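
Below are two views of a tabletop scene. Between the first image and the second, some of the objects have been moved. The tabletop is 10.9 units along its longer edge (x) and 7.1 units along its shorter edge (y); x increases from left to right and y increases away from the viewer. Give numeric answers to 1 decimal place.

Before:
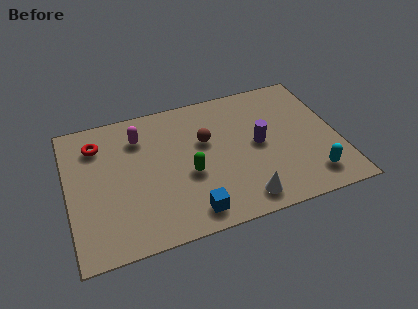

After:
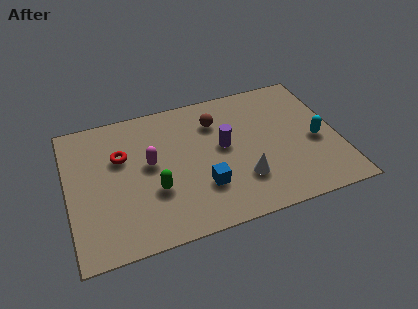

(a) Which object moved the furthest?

the cyan capsule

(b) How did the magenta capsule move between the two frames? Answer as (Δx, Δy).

(0.3, -1.5)

From the two frames, the magenta capsule sits at roughly (3.0, 5.4) before and (3.3, 3.9) after.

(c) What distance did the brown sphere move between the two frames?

1.0

The brown sphere moved from about (5.6, 4.4) to (6.1, 5.3), a distance of √(0.5² + 0.9²) ≈ 1.0.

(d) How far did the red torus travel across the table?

1.3

The red torus was near (1.3, 5.5) before and (2.2, 4.6) after, so it travelled √(0.9² + 0.9²) ≈ 1.3 units.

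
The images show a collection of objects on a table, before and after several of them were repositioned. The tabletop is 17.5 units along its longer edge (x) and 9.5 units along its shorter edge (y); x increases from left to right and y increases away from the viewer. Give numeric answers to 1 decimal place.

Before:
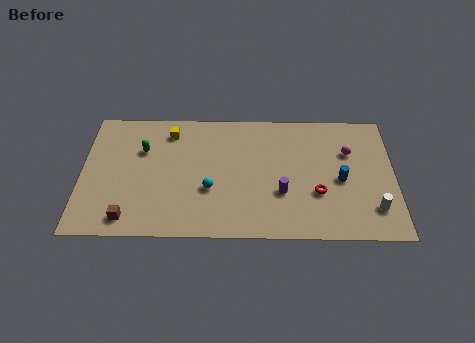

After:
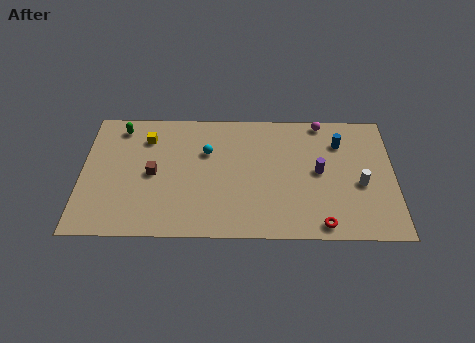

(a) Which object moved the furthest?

the brown cube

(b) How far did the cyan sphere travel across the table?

2.8

The cyan sphere was near (7.2, 3.5) before and (7.0, 6.3) after, so it travelled √(0.2² + 2.8²) ≈ 2.8 units.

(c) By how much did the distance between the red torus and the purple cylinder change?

+1.9

The distance was about 2.0 in the first image and 3.9 in the second, so they moved 1.9 units further apart.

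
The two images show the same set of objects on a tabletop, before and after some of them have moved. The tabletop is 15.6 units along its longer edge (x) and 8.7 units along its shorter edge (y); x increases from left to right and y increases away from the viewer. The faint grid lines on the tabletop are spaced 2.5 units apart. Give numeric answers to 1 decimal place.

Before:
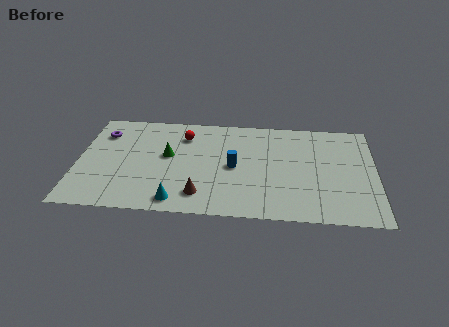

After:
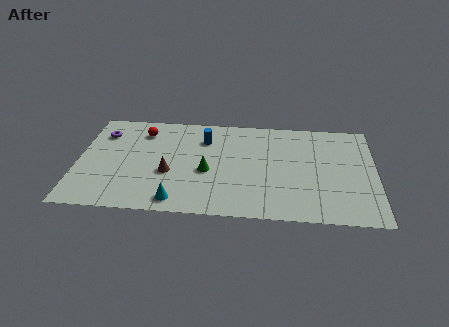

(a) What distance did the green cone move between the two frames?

2.4

From (4.7, 4.9) to (6.8, 3.7), the green cone covered √(2.1² + 1.2²) ≈ 2.4 units.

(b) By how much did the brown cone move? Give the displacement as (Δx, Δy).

(-1.7, 1.7)

The brown cone started near (6.5, 1.7) and ended near (4.8, 3.4).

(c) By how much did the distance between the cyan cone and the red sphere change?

+0.5

Before: roughly 5.6 units apart; after: 6.1. That's 0.5 units further apart.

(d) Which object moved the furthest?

the blue cylinder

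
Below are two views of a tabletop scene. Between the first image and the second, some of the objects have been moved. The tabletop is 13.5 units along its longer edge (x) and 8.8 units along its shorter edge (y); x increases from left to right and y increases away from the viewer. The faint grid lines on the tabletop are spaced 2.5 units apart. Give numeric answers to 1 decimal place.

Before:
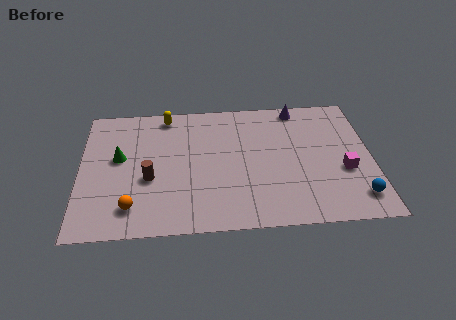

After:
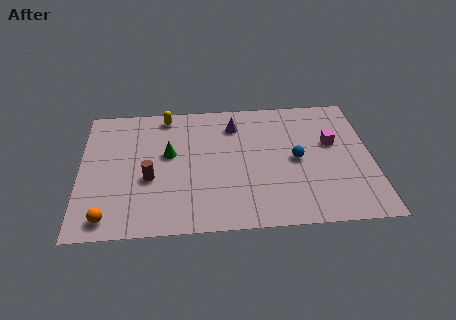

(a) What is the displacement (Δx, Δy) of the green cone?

(2.3, 0.1)

The green cone was at about (1.8, 5.0) and moved to about (4.1, 5.1).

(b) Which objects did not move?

the brown cylinder and the yellow capsule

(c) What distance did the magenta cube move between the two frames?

2.0

The magenta cube moved from about (12.2, 3.4) to (11.7, 5.3), a distance of √(0.5² + 1.9²) ≈ 2.0.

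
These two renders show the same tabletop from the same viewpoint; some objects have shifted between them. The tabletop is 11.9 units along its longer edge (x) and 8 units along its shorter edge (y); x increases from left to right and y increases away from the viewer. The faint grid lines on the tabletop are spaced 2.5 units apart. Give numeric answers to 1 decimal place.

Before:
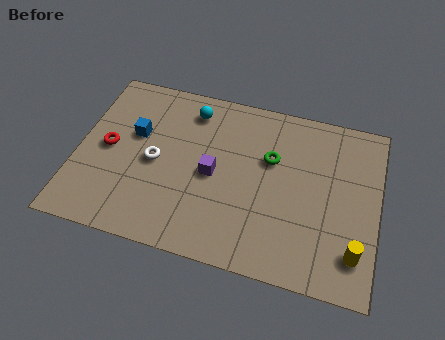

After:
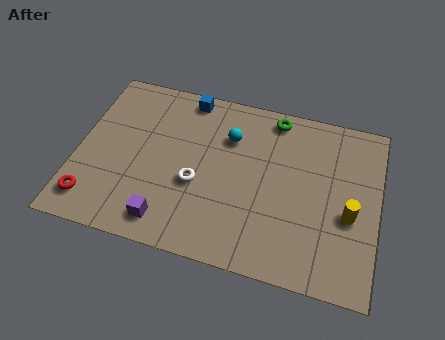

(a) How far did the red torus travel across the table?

2.6

The red torus moved from about (1.2, 4.0) to (0.8, 1.4), a distance of √(0.4² + 2.6²) ≈ 2.6.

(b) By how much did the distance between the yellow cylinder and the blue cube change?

-1.7

The distance was about 9.5 in the first image and 7.8 in the second, so they moved 1.7 units closer together.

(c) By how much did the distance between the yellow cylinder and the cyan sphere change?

-2.9

Before: roughly 8.4 units apart; after: 5.5. That's 2.9 units closer together.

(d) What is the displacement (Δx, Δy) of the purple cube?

(-1.6, -2.6)

The purple cube was at about (5.4, 3.8) and moved to about (3.8, 1.2).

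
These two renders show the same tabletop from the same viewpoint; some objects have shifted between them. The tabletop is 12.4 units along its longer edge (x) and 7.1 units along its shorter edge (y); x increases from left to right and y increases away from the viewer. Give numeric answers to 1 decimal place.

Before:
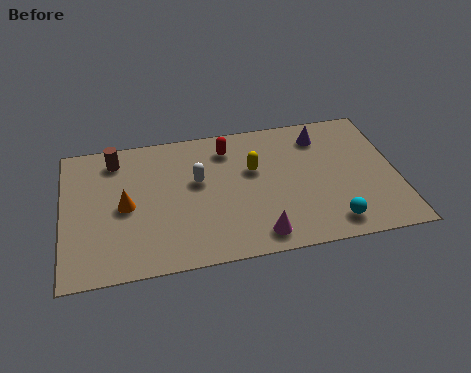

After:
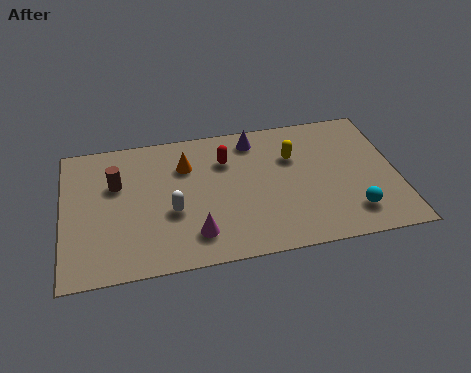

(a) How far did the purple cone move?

2.5

From (9.7, 5.7) to (7.2, 6.0), the purple cone covered √(2.5² + 0.3²) ≈ 2.5 units.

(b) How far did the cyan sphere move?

0.9

From (9.8, 1.1) to (10.6, 1.5), the cyan sphere covered √(0.8² + 0.4²) ≈ 0.9 units.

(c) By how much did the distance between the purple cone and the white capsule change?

-0.4

Before: roughly 4.9 units apart; after: 4.5. That's 0.4 units closer together.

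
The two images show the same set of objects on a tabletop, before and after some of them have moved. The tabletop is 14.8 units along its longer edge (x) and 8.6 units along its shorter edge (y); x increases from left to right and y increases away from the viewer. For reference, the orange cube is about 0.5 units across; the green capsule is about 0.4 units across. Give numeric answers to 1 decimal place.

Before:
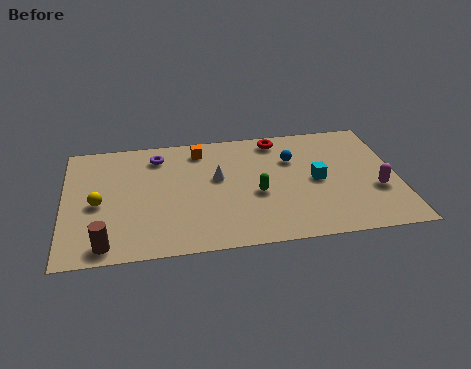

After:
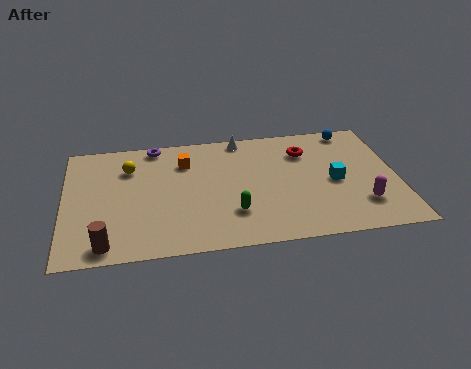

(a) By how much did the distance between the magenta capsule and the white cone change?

+0.3

Before: roughly 7.3 units apart; after: 7.6. That's 0.3 units further apart.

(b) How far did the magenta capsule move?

1.1

The magenta capsule moved from about (13.8, 3.1) to (13.1, 2.2), a distance of √(0.7² + 0.9²) ≈ 1.1.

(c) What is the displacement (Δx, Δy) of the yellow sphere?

(1.4, 2.4)

The yellow sphere started near (1.5, 3.9) and ended near (2.9, 6.3).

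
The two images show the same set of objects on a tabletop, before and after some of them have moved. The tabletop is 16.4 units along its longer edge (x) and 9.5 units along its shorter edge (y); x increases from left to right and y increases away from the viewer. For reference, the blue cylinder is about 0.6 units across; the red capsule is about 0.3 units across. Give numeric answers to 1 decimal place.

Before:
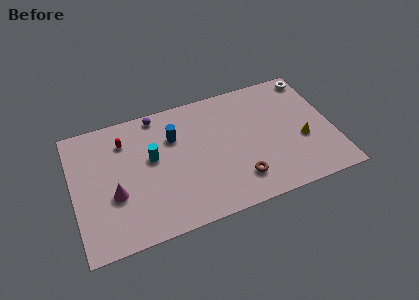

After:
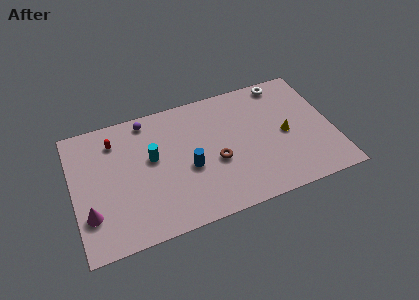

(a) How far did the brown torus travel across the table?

2.2

From (10.2, 2.1) to (8.9, 3.9), the brown torus covered √(1.3² + 1.8²) ≈ 2.2 units.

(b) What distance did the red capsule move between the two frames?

0.6

The red capsule was near (3.4, 7.3) before and (2.8, 7.5) after, so it travelled √(0.6² + 0.2²) ≈ 0.6 units.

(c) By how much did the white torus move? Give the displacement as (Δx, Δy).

(-1.9, 0.1)

From the two frames, the white torus sits at roughly (15.6, 8.4) before and (13.7, 8.5) after.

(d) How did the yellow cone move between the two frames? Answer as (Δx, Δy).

(-1.0, 0.8)

The yellow cone was at about (14.4, 3.7) and moved to about (13.4, 4.5).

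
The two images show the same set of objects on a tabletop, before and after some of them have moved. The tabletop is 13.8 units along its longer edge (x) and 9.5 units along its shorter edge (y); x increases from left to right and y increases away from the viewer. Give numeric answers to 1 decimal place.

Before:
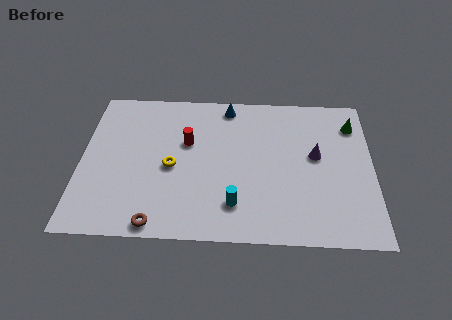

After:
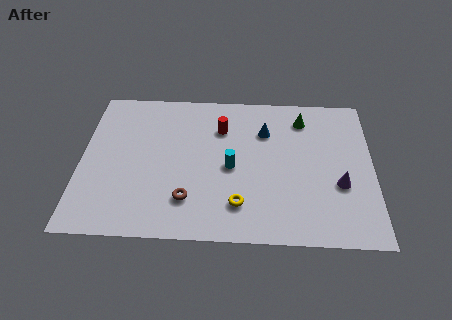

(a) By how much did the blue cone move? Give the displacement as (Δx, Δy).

(1.8, -1.6)

The blue cone was at about (6.9, 8.4) and moved to about (8.7, 6.8).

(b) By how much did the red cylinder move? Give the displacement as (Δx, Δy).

(1.6, 1.0)

The red cylinder was at about (5.0, 5.9) and moved to about (6.6, 6.9).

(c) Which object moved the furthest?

the yellow torus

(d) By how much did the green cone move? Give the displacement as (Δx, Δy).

(-2.4, 0.3)

From the two frames, the green cone sits at roughly (12.9, 7.4) before and (10.5, 7.7) after.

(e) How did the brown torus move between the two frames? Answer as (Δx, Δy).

(1.4, 1.5)

The brown torus was at about (3.7, 0.8) and moved to about (5.1, 2.3).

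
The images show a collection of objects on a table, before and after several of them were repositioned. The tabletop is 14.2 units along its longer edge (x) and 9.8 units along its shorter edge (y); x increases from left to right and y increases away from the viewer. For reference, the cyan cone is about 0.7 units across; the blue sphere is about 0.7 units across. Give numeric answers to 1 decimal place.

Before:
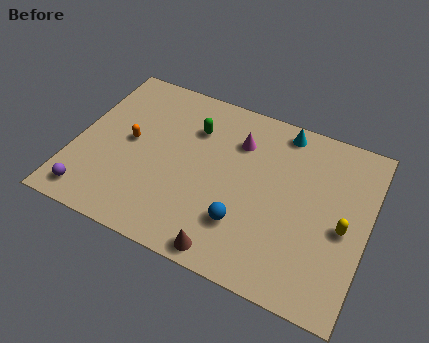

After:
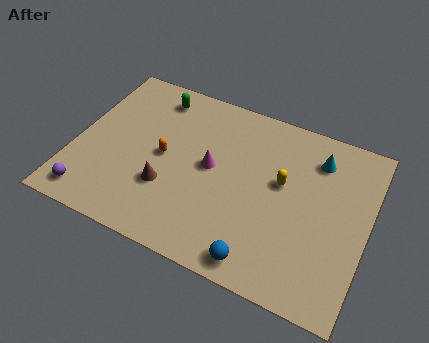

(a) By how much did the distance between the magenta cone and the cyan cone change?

+3.0

Before: roughly 2.5 units apart; after: 5.5. That's 3.0 units further apart.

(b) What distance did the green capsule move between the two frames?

2.4

The green capsule was near (5.5, 7.1) before and (3.4, 8.3) after, so it travelled √(2.1² + 1.2²) ≈ 2.4 units.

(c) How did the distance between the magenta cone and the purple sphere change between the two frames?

-2.1

The distance was about 8.8 in the first image and 6.7 in the second, so they moved 2.1 units closer together.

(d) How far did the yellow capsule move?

3.4

The yellow capsule was near (13.1, 4.4) before and (10.0, 5.7) after, so it travelled √(3.1² + 1.3²) ≈ 3.4 units.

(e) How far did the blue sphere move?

1.9

The blue sphere was near (8.5, 2.7) before and (9.5, 1.1) after, so it travelled √(1.0² + 1.6²) ≈ 1.9 units.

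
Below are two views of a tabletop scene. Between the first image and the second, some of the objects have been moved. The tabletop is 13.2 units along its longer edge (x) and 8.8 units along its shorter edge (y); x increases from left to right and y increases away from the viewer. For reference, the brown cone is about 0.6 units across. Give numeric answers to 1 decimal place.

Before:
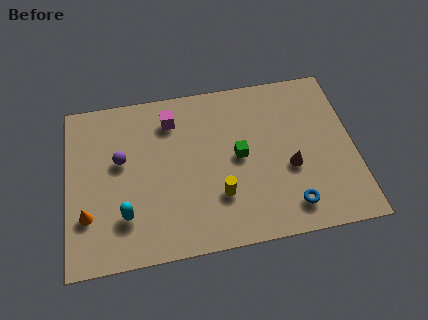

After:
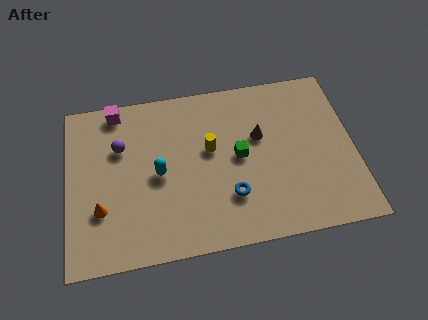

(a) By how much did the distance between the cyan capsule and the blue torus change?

-3.9

Before: roughly 7.5 units apart; after: 3.6. That's 3.9 units closer together.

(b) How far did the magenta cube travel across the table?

2.7

The magenta cube moved from about (4.9, 7.0) to (2.4, 7.9), a distance of √(2.5² + 0.9²) ≈ 2.7.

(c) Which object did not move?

the green cube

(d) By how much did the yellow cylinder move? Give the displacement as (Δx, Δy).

(-0.3, 2.5)

From the two frames, the yellow cylinder sits at roughly (6.9, 2.6) before and (6.6, 5.1) after.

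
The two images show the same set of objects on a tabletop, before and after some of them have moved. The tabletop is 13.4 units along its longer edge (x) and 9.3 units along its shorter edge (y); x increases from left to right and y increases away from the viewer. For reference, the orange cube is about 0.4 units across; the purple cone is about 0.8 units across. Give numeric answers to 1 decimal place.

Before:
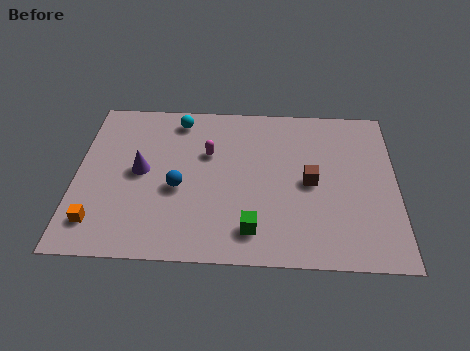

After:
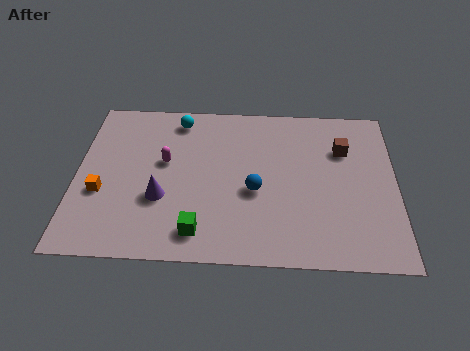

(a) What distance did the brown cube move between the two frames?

2.4

From (9.8, 4.5) to (11.2, 6.5), the brown cube covered √(1.4² + 2.0²) ≈ 2.4 units.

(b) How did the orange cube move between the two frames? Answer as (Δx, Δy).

(0.1, 1.7)

The orange cube started near (1.0, 1.8) and ended near (1.1, 3.5).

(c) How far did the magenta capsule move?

1.9

The magenta capsule was near (5.5, 6.0) before and (3.7, 5.4) after, so it travelled √(1.8² + 0.6²) ≈ 1.9 units.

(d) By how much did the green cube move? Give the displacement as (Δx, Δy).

(-2.2, -0.2)

The green cube was at about (7.4, 1.7) and moved to about (5.2, 1.5).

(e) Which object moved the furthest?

the blue sphere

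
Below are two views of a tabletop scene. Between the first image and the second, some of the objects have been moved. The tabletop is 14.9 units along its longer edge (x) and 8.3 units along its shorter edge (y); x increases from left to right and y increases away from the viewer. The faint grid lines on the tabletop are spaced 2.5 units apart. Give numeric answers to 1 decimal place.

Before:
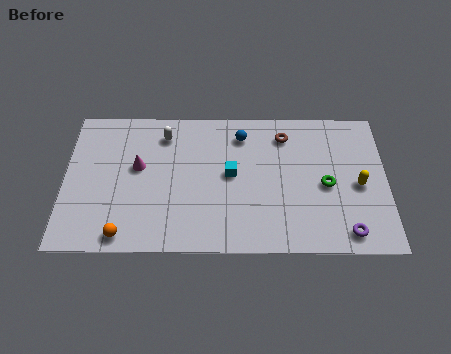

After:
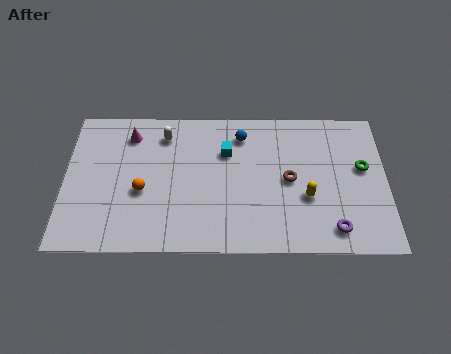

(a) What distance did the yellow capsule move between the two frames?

2.5

The yellow capsule moved from about (13.6, 3.8) to (11.2, 3.1), a distance of √(2.4² + 0.7²) ≈ 2.5.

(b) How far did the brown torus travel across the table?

2.6

From (10.2, 6.7) to (10.4, 4.1), the brown torus covered √(0.2² + 2.6²) ≈ 2.6 units.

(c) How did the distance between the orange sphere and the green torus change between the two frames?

+0.6

They were about 9.7 units apart before and 10.3 after — 0.6 units further apart.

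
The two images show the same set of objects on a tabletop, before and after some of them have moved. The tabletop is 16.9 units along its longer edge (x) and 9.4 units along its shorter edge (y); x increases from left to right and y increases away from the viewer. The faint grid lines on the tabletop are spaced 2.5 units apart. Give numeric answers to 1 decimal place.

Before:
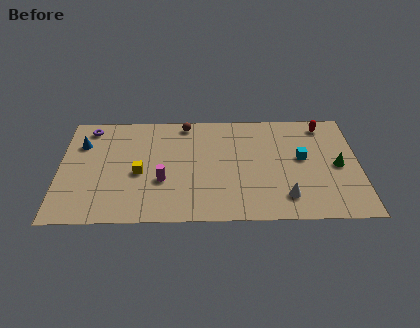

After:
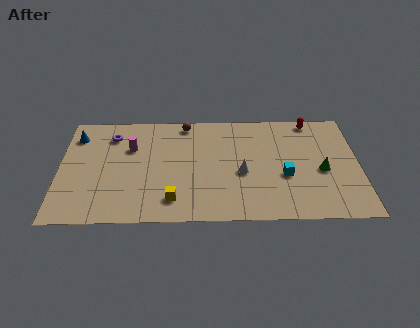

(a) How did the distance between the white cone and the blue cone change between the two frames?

-2.5

Before: roughly 12.5 units apart; after: 10.0. That's 2.5 units closer together.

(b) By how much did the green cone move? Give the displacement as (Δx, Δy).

(-0.9, -0.4)

The green cone was at about (15.7, 4.5) and moved to about (14.8, 4.1).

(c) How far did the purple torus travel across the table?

1.5

From (1.6, 8.1) to (2.9, 7.4), the purple torus covered √(1.3² + 0.7²) ≈ 1.5 units.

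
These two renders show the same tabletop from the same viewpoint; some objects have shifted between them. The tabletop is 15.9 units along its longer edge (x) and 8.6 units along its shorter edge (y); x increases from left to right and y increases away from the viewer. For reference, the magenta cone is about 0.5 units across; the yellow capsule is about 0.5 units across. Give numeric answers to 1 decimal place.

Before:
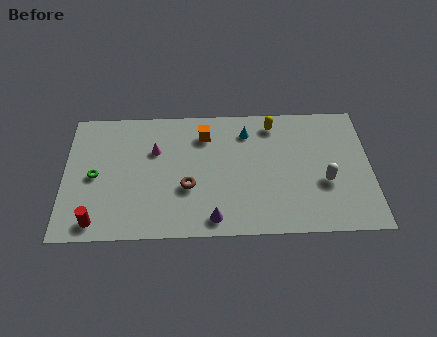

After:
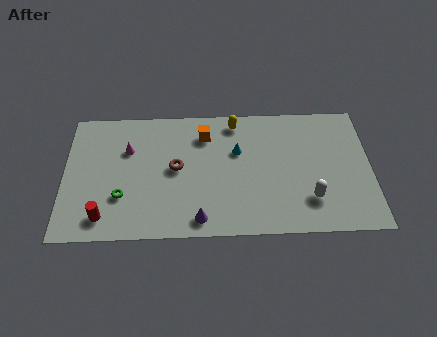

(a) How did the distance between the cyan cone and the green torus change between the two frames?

-1.7

The distance was about 8.3 in the first image and 6.6 in the second, so they moved 1.7 units closer together.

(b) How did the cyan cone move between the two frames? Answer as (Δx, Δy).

(-0.5, -1.3)

The cyan cone was at about (9.5, 6.8) and moved to about (9.0, 5.5).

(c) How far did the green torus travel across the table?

2.0

From (1.6, 4.1) to (3.0, 2.7), the green torus covered √(1.4² + 1.4²) ≈ 2.0 units.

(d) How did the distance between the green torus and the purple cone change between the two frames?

-2.5

Before: roughly 6.8 units apart; after: 4.3. That's 2.5 units closer together.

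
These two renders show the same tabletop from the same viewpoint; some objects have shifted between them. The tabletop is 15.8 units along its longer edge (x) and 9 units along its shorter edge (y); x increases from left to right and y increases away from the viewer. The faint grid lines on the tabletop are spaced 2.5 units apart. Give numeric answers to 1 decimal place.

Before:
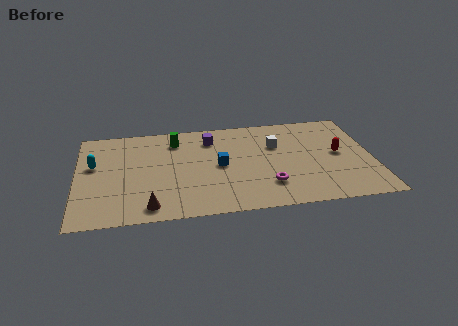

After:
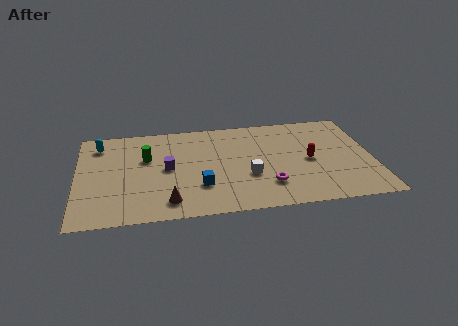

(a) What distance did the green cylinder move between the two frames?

2.2

The green cylinder was near (5.3, 7.2) before and (3.7, 5.7) after, so it travelled √(1.6² + 1.5²) ≈ 2.2 units.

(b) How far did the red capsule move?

1.6

The red capsule moved from about (14.0, 4.7) to (12.4, 4.3), a distance of √(1.6² + 0.4²) ≈ 1.6.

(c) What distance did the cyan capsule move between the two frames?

1.9

The cyan capsule moved from about (0.9, 5.4) to (1.2, 7.3), a distance of √(0.3² + 1.9²) ≈ 1.9.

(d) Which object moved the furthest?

the purple cube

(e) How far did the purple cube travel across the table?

3.5

The purple cube moved from about (7.2, 7.1) to (4.8, 4.6), a distance of √(2.4² + 2.5²) ≈ 3.5.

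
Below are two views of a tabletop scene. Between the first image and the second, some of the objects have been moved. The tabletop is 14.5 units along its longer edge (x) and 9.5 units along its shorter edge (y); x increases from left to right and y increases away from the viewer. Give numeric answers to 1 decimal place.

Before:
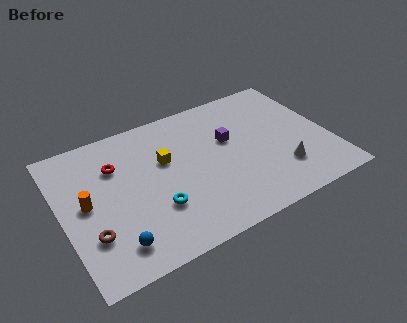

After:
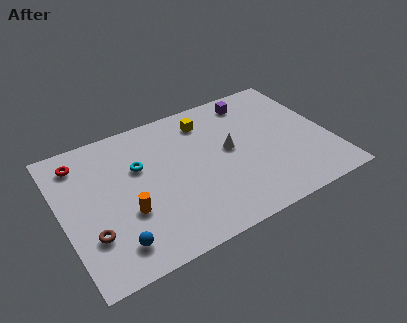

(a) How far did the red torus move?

2.1

From (3.1, 6.7) to (1.3, 7.8), the red torus covered √(1.8² + 1.1²) ≈ 2.1 units.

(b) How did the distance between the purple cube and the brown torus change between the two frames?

+2.5

They were about 8.5 units apart before and 11.0 after — 2.5 units further apart.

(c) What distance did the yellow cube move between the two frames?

3.1

From (5.7, 5.9) to (8.2, 7.7), the yellow cube covered √(2.5² + 1.8²) ≈ 3.1 units.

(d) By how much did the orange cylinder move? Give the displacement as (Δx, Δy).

(2.0, -1.5)

From the two frames, the orange cylinder sits at roughly (1.3, 4.9) before and (3.3, 3.4) after.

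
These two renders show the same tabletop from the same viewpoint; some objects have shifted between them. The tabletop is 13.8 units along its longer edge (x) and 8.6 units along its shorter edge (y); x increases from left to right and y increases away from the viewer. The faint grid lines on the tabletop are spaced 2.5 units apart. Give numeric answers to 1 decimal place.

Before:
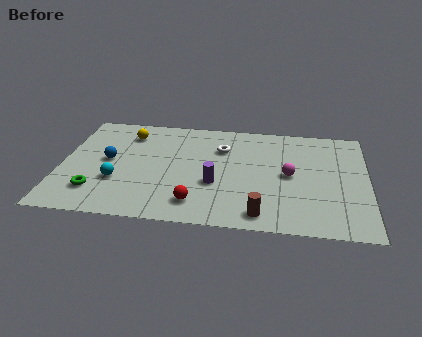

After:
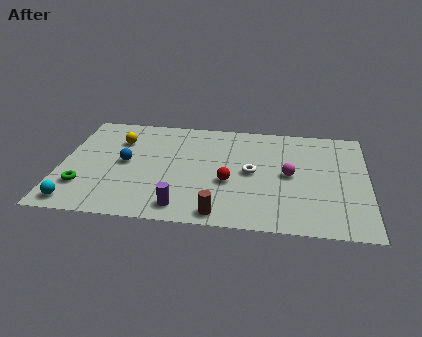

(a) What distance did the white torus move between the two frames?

2.3

The white torus moved from about (7.2, 6.1) to (8.6, 4.3), a distance of √(1.4² + 1.8²) ≈ 2.3.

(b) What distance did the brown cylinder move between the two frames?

1.8

The brown cylinder was near (9.1, 1.1) before and (7.3, 0.9) after, so it travelled √(1.8² + 0.2²) ≈ 1.8 units.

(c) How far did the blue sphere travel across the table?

0.8

The blue sphere was near (2.1, 4.5) before and (2.9, 4.4) after, so it travelled √(0.8² + 0.1²) ≈ 0.8 units.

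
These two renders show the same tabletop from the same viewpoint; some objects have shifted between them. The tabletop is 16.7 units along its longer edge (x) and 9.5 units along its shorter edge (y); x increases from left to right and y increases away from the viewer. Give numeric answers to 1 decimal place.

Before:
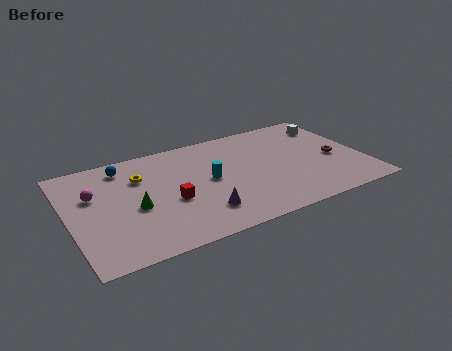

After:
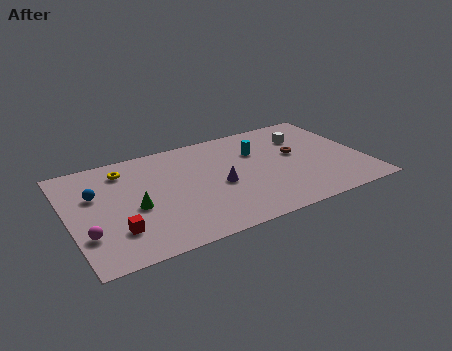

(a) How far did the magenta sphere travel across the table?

3.4

From (1.5, 6.1) to (0.8, 2.8), the magenta sphere covered √(0.7² + 3.3²) ≈ 3.4 units.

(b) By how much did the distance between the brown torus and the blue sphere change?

-0.9

They were about 12.3 units apart before and 11.4 after — 0.9 units closer together.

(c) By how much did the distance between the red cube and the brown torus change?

+1.5

They were about 9.5 units apart before and 11.0 after — 1.5 units further apart.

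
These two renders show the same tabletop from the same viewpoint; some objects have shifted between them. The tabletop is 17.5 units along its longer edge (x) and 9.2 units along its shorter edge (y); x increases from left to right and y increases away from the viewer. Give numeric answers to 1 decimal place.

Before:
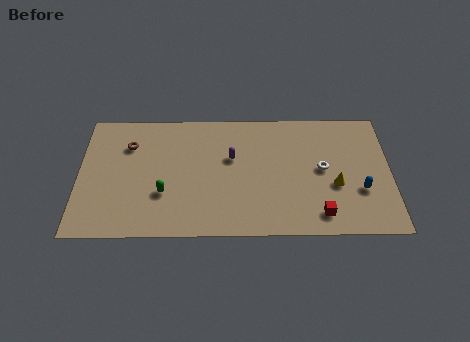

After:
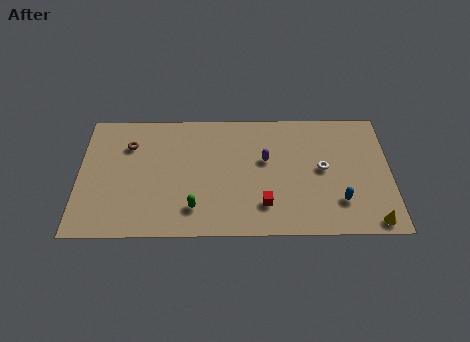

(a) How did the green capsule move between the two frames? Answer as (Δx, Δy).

(1.7, -1.1)

From the two frames, the green capsule sits at roughly (4.8, 3.1) before and (6.5, 2.0) after.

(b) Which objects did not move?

the white torus and the brown torus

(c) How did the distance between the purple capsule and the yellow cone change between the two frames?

+1.3

The distance was about 6.2 in the first image and 7.5 in the second, so they moved 1.3 units further apart.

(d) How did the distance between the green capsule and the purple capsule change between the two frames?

+0.7

Before: roughly 4.6 units apart; after: 5.3. That's 0.7 units further apart.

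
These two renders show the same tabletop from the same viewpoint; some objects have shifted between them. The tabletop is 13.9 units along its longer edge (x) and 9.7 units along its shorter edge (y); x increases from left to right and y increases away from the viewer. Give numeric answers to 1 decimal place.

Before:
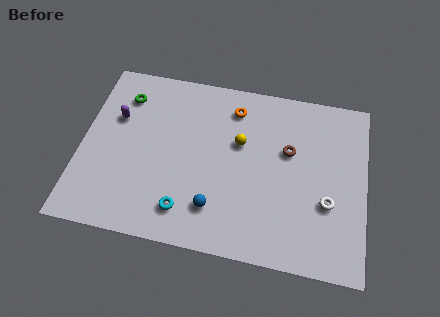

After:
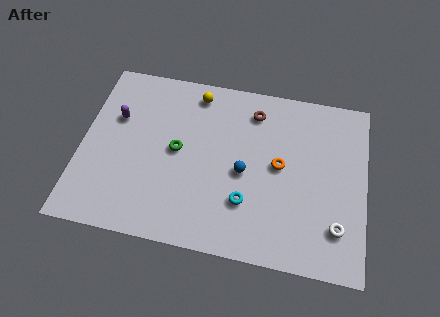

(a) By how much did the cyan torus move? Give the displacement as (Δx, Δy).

(2.9, 1.0)

The cyan torus started near (5.3, 1.8) and ended near (8.2, 2.8).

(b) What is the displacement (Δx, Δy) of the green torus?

(2.8, -2.6)

The green torus was at about (1.9, 7.6) and moved to about (4.7, 5.0).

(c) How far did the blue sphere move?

2.6

The blue sphere moved from about (6.7, 2.2) to (8.0, 4.4), a distance of √(1.3² + 2.2²) ≈ 2.6.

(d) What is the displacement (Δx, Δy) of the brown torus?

(-1.8, 1.9)

The brown torus was at about (10.1, 6.0) and moved to about (8.3, 7.9).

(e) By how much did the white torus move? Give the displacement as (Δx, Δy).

(0.5, -1.2)

The white torus started near (12.1, 3.5) and ended near (12.6, 2.3).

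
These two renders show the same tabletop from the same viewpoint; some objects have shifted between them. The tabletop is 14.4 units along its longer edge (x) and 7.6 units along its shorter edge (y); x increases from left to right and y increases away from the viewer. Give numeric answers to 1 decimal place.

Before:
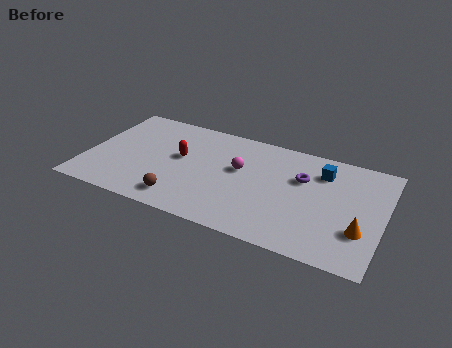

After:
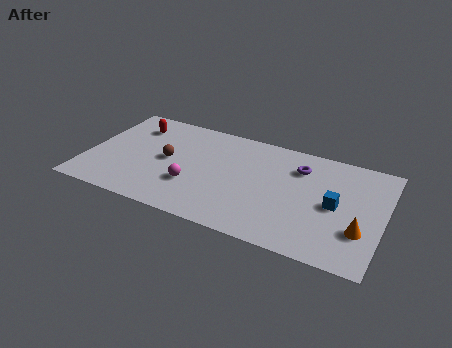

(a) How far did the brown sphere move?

2.8

The brown sphere moved from about (4.9, 1.3) to (3.9, 3.9), a distance of √(1.0² + 2.6²) ≈ 2.8.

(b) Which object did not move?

the orange cone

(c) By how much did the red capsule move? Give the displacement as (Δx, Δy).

(-2.5, 1.6)

The red capsule was at about (4.5, 4.3) and moved to about (2.0, 5.9).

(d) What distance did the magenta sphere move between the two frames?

2.9

From (7.4, 4.5) to (5.3, 2.5), the magenta sphere covered √(2.1² + 2.0²) ≈ 2.9 units.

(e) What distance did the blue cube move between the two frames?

2.2

From (11.3, 5.8) to (12.1, 3.7), the blue cube covered √(0.8² + 2.1²) ≈ 2.2 units.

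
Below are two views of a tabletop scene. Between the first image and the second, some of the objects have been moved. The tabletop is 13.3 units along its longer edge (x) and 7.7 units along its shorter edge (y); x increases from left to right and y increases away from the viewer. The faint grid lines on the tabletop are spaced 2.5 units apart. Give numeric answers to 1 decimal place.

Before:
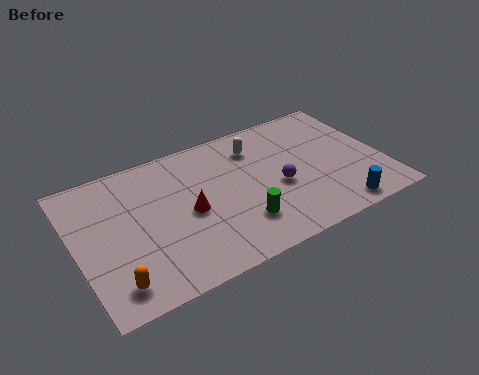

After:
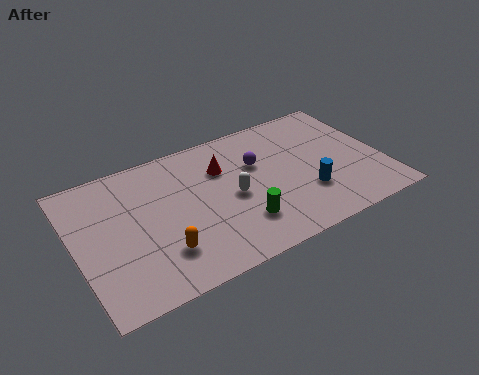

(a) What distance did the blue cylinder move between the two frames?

1.9

The blue cylinder was near (10.9, 0.9) before and (9.8, 2.4) after, so it travelled √(1.1² + 1.5²) ≈ 1.9 units.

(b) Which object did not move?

the green cylinder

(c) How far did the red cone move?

2.5

The red cone moved from about (4.8, 3.6) to (6.5, 5.4), a distance of √(1.7² + 1.8²) ≈ 2.5.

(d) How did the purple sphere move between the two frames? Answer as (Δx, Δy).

(-0.7, 1.7)

The purple sphere started near (8.7, 3.3) and ended near (8.0, 5.0).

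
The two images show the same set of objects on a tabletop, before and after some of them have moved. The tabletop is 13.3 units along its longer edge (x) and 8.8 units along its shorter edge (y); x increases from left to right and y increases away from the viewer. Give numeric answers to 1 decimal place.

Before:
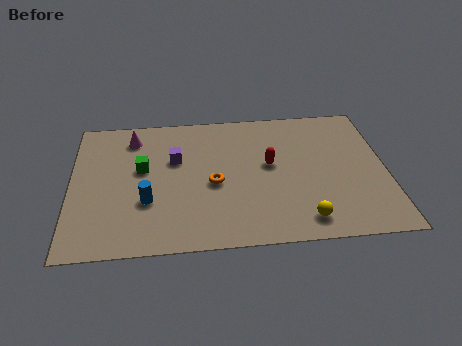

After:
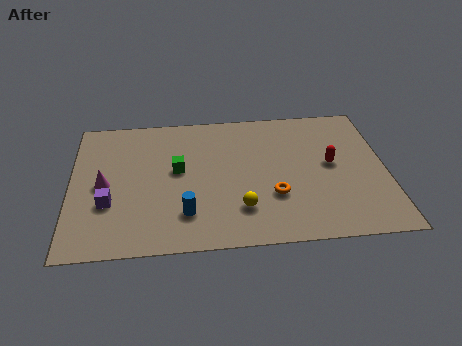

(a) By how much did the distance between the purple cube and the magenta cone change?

-1.2

Before: roughly 2.4 units apart; after: 1.2. That's 1.2 units closer together.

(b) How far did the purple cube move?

3.8

The purple cube moved from about (4.4, 5.6) to (1.6, 3.0), a distance of √(2.8² + 2.6²) ≈ 3.8.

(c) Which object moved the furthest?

the purple cube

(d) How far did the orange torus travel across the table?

2.7

The orange torus moved from about (6.0, 3.9) to (8.5, 2.9), a distance of √(2.5² + 1.0²) ≈ 2.7.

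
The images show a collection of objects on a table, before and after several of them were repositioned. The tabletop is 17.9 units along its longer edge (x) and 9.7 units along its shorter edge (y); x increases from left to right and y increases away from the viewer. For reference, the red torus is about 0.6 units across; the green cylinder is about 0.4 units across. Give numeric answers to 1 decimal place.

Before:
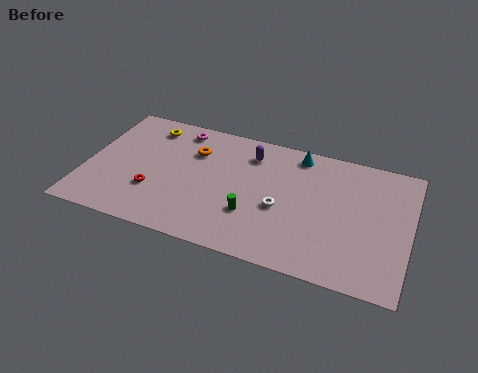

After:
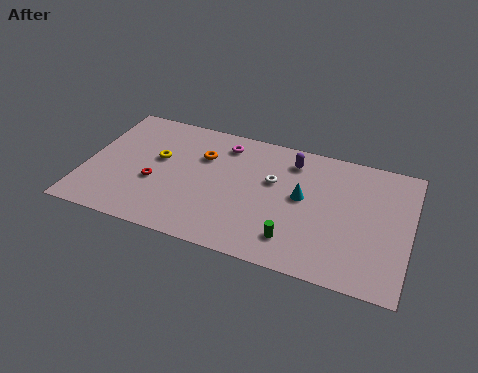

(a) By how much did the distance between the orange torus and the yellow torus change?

-0.4

The distance was about 3.0 in the first image and 2.6 in the second, so they moved 0.4 units closer together.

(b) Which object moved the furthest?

the cyan cone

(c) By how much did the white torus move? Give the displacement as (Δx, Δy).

(-0.6, 1.9)

From the two frames, the white torus sits at roughly (10.9, 4.1) before and (10.3, 6.0) after.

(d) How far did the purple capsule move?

2.3

The purple capsule moved from about (8.9, 7.7) to (11.2, 7.9), a distance of √(2.3² + 0.2²) ≈ 2.3.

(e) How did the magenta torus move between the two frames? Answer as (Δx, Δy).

(2.6, -0.4)

The magenta torus started near (4.8, 8.4) and ended near (7.4, 8.0).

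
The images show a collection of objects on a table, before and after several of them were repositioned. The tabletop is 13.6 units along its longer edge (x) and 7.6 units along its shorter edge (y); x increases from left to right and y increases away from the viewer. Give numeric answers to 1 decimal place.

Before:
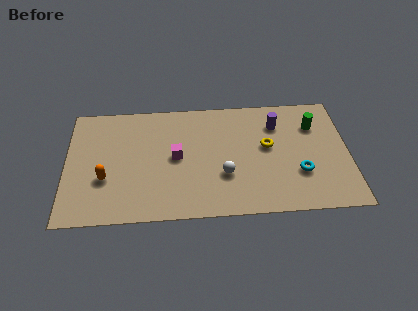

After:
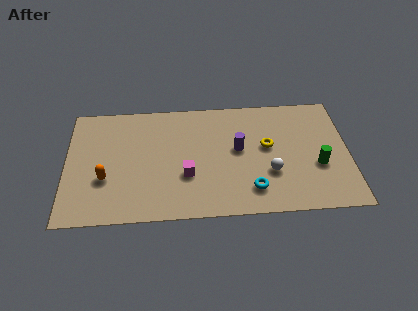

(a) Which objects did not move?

the yellow torus and the orange capsule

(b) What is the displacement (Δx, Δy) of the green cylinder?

(0.1, -2.6)

From the two frames, the green cylinder sits at roughly (12.0, 5.5) before and (12.1, 2.9) after.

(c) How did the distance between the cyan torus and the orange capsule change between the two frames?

-2.2

Before: roughly 9.3 units apart; after: 7.1. That's 2.2 units closer together.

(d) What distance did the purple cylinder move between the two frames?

2.4

From (10.2, 5.7) to (8.3, 4.2), the purple cylinder covered √(1.9² + 1.5²) ≈ 2.4 units.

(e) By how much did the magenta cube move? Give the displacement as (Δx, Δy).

(0.5, -1.2)

The magenta cube started near (5.3, 3.9) and ended near (5.8, 2.7).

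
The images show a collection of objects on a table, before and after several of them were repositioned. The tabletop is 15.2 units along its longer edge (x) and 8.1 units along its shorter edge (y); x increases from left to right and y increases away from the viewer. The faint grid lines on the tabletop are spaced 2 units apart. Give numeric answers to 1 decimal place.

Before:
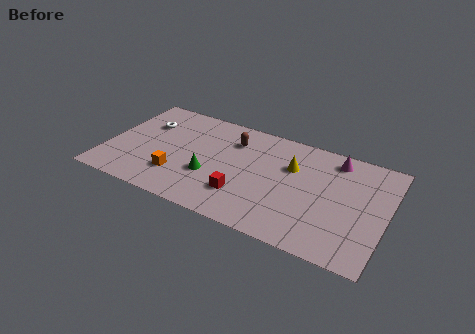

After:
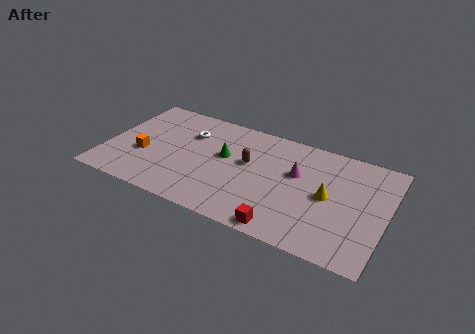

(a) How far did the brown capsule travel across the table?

1.7

From (6.7, 6.1) to (7.7, 4.7), the brown capsule covered √(1.0² + 1.4²) ≈ 1.7 units.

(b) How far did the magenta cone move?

2.7

From (12.2, 6.9) to (10.3, 5.0), the magenta cone covered √(1.9² + 1.9²) ≈ 2.7 units.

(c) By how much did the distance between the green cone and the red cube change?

+3.4

Before: roughly 2.0 units apart; after: 5.4. That's 3.4 units further apart.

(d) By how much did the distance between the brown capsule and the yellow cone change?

+1.1

Before: roughly 3.4 units apart; after: 4.5. That's 1.1 units further apart.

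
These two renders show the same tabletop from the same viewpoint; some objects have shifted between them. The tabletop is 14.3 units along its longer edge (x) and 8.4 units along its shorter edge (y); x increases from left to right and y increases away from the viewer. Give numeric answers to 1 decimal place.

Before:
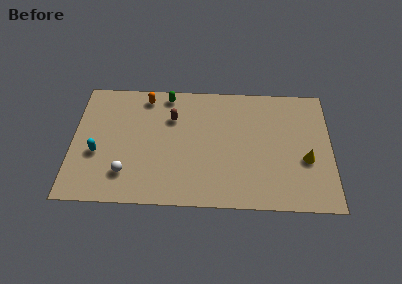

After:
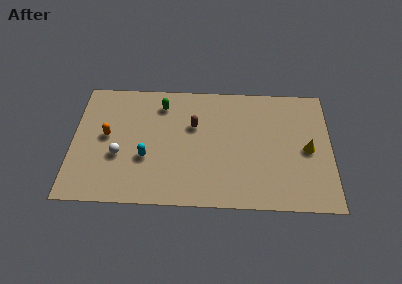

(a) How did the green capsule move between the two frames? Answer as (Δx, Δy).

(-0.3, -0.7)

From the two frames, the green capsule sits at roughly (5.2, 7.5) before and (4.9, 6.8) after.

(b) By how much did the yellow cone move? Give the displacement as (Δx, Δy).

(0.1, 0.7)

The yellow cone was at about (12.9, 3.3) and moved to about (13.0, 4.0).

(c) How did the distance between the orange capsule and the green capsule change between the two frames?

+2.6

The distance was about 1.2 in the first image and 3.8 in the second, so they moved 2.6 units further apart.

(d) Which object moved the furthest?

the orange capsule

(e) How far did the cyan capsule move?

2.7

The cyan capsule was near (1.4, 3.3) before and (4.1, 3.1) after, so it travelled √(2.7² + 0.2²) ≈ 2.7 units.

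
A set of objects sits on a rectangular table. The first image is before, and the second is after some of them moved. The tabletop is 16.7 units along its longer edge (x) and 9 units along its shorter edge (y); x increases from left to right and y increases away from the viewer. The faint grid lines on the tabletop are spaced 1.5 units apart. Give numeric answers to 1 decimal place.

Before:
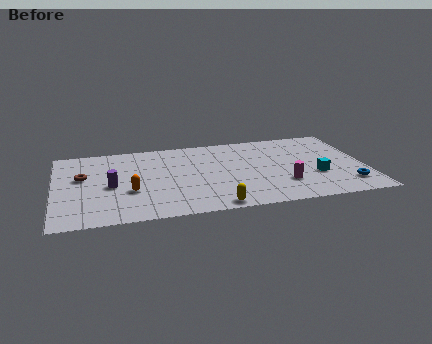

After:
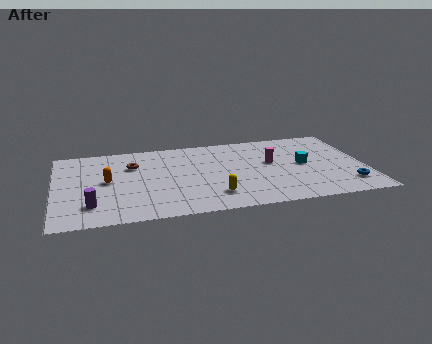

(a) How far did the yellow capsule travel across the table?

1.2

The yellow capsule was near (8.4, 0.8) before and (8.4, 2.0) after, so it travelled √(0.0² + 1.2²) ≈ 1.2 units.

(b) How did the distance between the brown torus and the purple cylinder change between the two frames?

+2.8

They were about 2.0 units apart before and 4.8 after — 2.8 units further apart.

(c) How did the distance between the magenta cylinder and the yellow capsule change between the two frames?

+0.4

The distance was about 4.2 in the first image and 4.6 in the second, so they moved 0.4 units further apart.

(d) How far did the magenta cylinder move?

2.6

The magenta cylinder was near (12.2, 2.6) before and (11.7, 5.2) after, so it travelled √(0.5² + 2.6²) ≈ 2.6 units.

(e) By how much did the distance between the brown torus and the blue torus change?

-2.3

Before: roughly 14.5 units apart; after: 12.2. That's 2.3 units closer together.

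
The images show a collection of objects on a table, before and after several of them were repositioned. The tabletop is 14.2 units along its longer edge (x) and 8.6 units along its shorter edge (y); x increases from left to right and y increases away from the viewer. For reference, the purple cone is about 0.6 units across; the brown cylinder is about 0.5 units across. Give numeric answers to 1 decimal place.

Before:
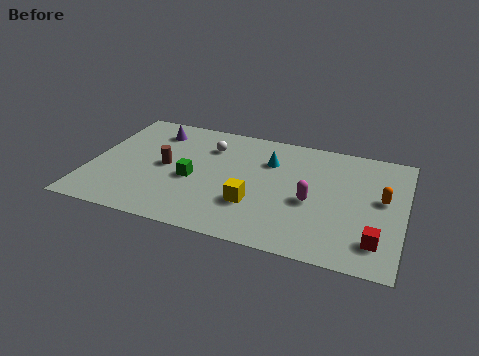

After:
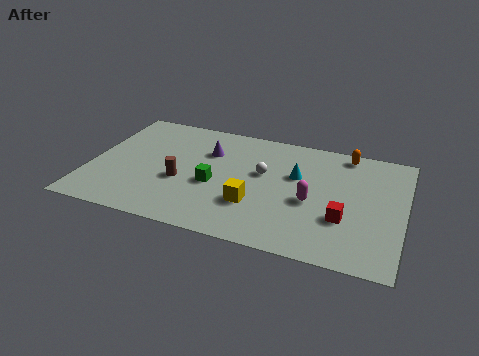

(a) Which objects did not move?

the magenta capsule and the yellow cube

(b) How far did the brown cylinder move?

1.2

The brown cylinder was near (3.4, 4.3) before and (4.2, 3.4) after, so it travelled √(0.8² + 0.9²) ≈ 1.2 units.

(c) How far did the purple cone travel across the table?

2.8

From (2.6, 6.9) to (5.2, 6.0), the purple cone covered √(2.6² + 0.9²) ≈ 2.8 units.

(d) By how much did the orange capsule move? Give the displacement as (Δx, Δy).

(-1.8, 2.9)

From the two frames, the orange capsule sits at roughly (13.2, 4.8) before and (11.4, 7.7) after.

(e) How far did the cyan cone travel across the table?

1.5

The cyan cone moved from about (8.0, 6.1) to (9.3, 5.4), a distance of √(1.3² + 0.7²) ≈ 1.5.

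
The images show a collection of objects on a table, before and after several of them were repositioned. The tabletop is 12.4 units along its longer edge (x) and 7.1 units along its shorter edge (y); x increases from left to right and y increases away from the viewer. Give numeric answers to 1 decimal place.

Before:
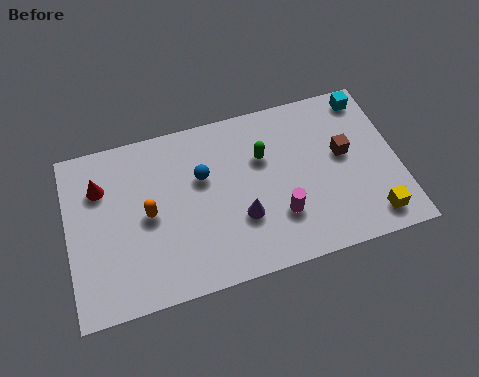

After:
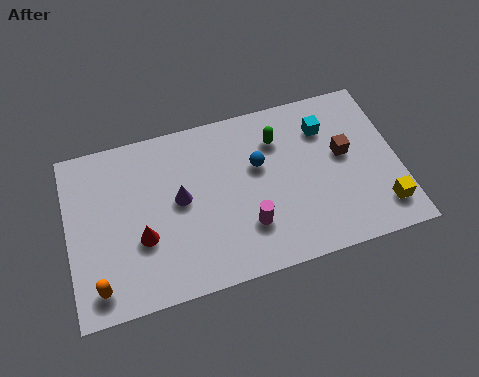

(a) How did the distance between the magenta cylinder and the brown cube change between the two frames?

+1.1

They were about 3.2 units apart before and 4.3 after — 1.1 units further apart.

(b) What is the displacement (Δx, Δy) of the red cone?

(1.4, -2.5)

The red cone was at about (1.3, 5.1) and moved to about (2.7, 2.6).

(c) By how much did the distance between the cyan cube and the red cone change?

-2.7

Before: roughly 10.3 units apart; after: 7.6. That's 2.7 units closer together.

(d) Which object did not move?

the brown cube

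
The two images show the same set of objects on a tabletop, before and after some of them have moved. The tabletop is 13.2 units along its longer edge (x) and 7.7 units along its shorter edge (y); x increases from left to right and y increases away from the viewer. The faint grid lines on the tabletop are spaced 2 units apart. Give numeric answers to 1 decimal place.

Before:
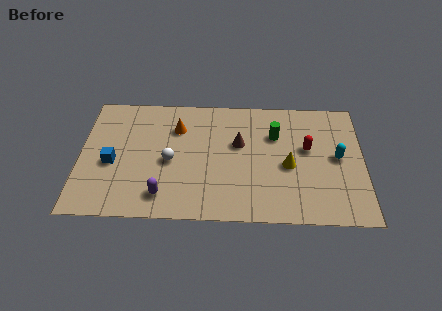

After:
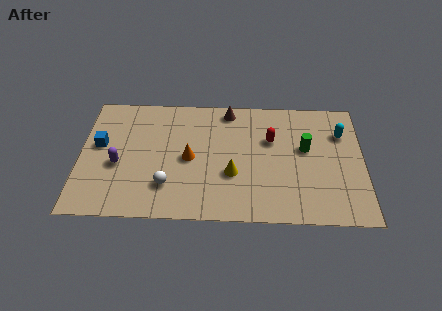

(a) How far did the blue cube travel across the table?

1.3

From (1.5, 3.3) to (0.9, 4.4), the blue cube covered √(0.6² + 1.1²) ≈ 1.3 units.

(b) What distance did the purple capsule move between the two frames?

2.8

The purple capsule moved from about (3.9, 1.4) to (1.8, 3.2), a distance of √(2.1² + 1.8²) ≈ 2.8.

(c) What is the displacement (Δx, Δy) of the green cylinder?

(1.4, -0.8)

From the two frames, the green cylinder sits at roughly (9.1, 5.3) before and (10.5, 4.5) after.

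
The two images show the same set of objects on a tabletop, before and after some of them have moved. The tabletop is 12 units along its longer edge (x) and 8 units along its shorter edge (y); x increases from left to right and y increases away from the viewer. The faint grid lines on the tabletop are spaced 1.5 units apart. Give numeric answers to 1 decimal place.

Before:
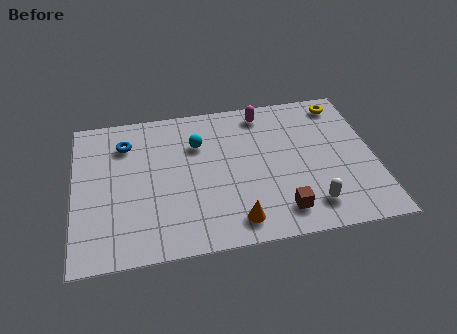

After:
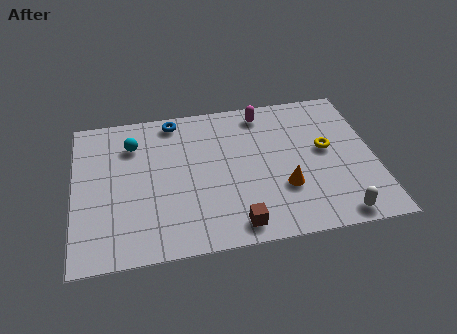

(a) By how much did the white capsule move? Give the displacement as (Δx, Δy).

(1.0, -0.7)

The white capsule was at about (9.3, 1.5) and moved to about (10.3, 0.8).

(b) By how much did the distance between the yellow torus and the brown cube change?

-1.1

They were about 6.2 units apart before and 5.1 after — 1.1 units closer together.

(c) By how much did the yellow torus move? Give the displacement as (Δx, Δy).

(-0.8, -2.5)

The yellow torus started near (10.9, 6.9) and ended near (10.1, 4.4).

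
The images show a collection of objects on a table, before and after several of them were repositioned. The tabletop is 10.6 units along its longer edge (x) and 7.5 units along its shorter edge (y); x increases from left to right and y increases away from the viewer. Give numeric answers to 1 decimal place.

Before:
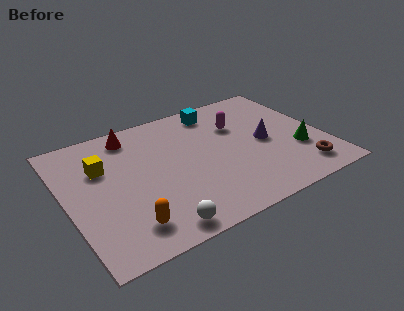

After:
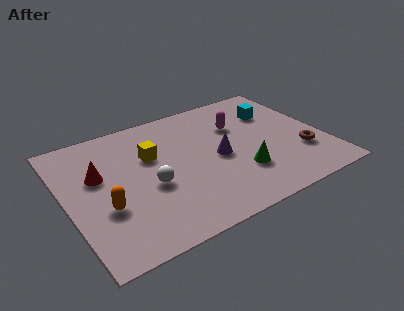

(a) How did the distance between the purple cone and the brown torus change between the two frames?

+1.0

Before: roughly 2.5 units apart; after: 3.5. That's 1.0 units further apart.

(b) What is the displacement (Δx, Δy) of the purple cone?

(-2.0, -0.1)

From the two frames, the purple cone sits at roughly (8.2, 3.6) before and (6.2, 3.5) after.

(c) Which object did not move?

the magenta capsule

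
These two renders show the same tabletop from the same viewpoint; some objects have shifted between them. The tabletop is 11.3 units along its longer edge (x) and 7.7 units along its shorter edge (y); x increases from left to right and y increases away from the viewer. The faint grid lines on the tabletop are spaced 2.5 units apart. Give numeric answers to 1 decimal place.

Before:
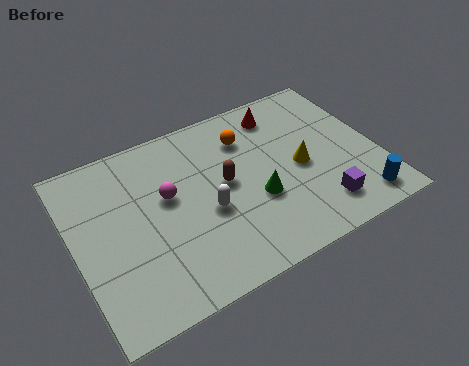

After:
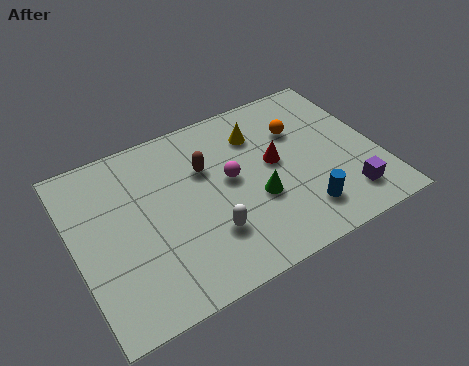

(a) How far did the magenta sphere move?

2.3

The magenta sphere moved from about (3.5, 4.5) to (5.8, 4.2), a distance of √(2.3² + 0.3²) ≈ 2.3.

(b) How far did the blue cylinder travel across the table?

2.2

The blue cylinder was near (10.2, 1.1) before and (8.1, 1.6) after, so it travelled √(2.1² + 0.5²) ≈ 2.2 units.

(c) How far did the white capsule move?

1.0

The white capsule moved from about (4.8, 3.2) to (4.7, 2.2), a distance of √(0.1² + 1.0²) ≈ 1.0.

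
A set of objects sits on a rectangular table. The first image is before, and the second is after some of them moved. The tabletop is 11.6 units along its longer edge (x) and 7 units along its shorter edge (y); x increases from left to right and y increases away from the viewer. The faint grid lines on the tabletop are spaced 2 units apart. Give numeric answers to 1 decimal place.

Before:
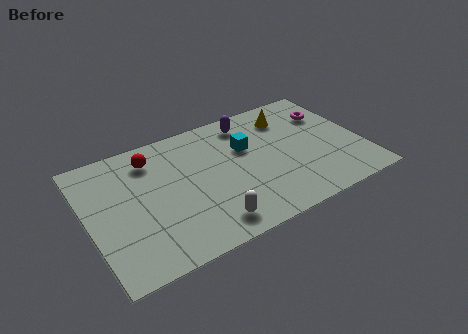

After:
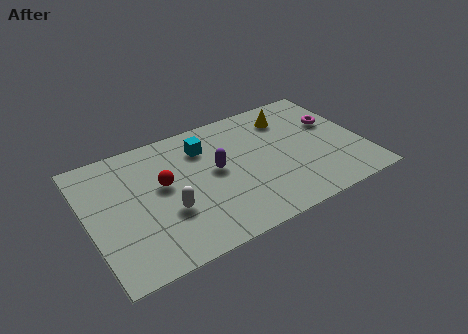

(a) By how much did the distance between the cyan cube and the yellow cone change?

+1.5

They were about 2.2 units apart before and 3.7 after — 1.5 units further apart.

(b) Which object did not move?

the yellow cone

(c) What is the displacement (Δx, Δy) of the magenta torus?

(0.1, -0.6)

From the two frames, the magenta torus sits at roughly (10.5, 5.0) before and (10.6, 4.4) after.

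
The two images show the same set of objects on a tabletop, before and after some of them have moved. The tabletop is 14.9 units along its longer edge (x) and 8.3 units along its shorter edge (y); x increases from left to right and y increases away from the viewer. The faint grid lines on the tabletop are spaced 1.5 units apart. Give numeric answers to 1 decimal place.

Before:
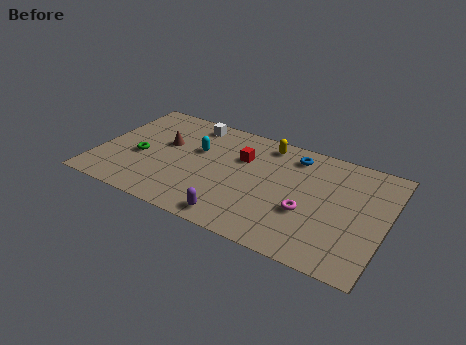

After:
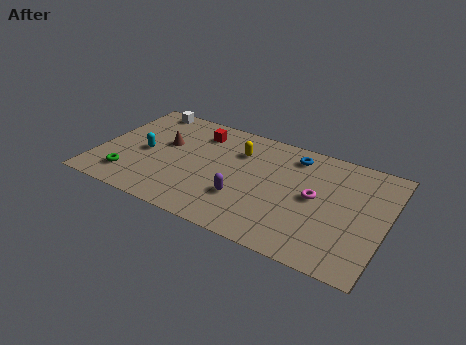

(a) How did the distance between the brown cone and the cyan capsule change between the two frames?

-0.3

They were about 1.7 units apart before and 1.4 after — 0.3 units closer together.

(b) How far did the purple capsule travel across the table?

1.6

The purple capsule was near (7.6, 1.0) before and (7.8, 2.6) after, so it travelled √(0.2² + 1.6²) ≈ 1.6 units.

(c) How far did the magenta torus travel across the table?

1.2

The magenta torus was near (11.0, 3.1) before and (11.3, 4.3) after, so it travelled √(0.3² + 1.2²) ≈ 1.2 units.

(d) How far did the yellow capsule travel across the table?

1.8

From (8.4, 7.2) to (7.1, 6.0), the yellow capsule covered √(1.3² + 1.2²) ≈ 1.8 units.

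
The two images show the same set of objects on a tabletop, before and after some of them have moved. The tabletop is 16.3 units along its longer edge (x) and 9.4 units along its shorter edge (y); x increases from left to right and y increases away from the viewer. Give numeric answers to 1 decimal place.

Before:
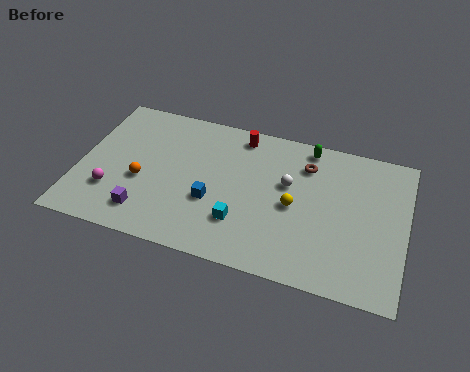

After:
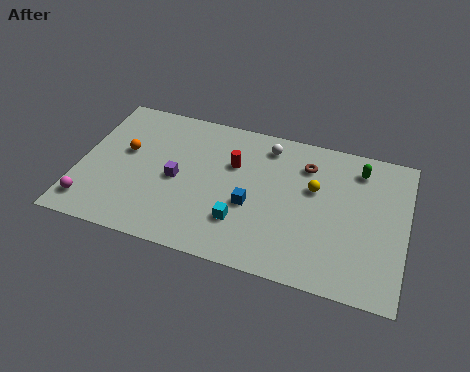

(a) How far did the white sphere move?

2.5

From (10.4, 5.7) to (9.2, 7.9), the white sphere covered √(1.2² + 2.2²) ≈ 2.5 units.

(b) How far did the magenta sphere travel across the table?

1.5

The magenta sphere was near (1.8, 2.7) before and (0.8, 1.6) after, so it travelled √(1.0² + 1.1²) ≈ 1.5 units.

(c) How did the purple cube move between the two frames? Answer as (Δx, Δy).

(1.3, 2.6)

From the two frames, the purple cube sits at roughly (3.6, 1.8) before and (4.9, 4.4) after.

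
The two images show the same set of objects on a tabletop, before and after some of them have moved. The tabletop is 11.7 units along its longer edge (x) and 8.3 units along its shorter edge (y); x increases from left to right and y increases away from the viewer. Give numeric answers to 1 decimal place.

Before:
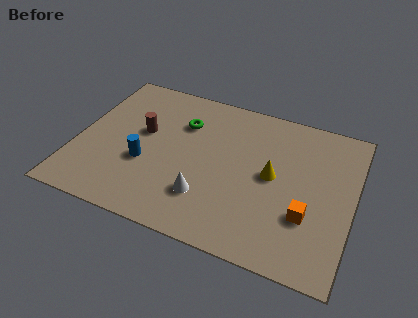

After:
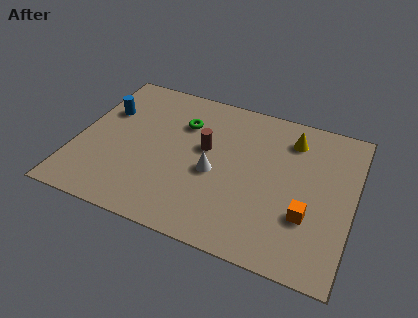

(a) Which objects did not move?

the green torus and the orange cube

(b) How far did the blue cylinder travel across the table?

3.1

The blue cylinder was near (3.0, 3.1) before and (1.0, 5.5) after, so it travelled √(2.0² + 2.4²) ≈ 3.1 units.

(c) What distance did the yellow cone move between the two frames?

2.4

From (8.3, 4.3) to (8.9, 6.6), the yellow cone covered √(0.6² + 2.3²) ≈ 2.4 units.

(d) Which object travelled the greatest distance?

the blue cylinder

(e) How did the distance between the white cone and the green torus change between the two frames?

-1.2

Before: roughly 4.0 units apart; after: 2.8. That's 1.2 units closer together.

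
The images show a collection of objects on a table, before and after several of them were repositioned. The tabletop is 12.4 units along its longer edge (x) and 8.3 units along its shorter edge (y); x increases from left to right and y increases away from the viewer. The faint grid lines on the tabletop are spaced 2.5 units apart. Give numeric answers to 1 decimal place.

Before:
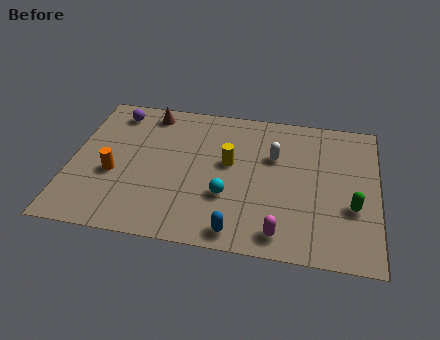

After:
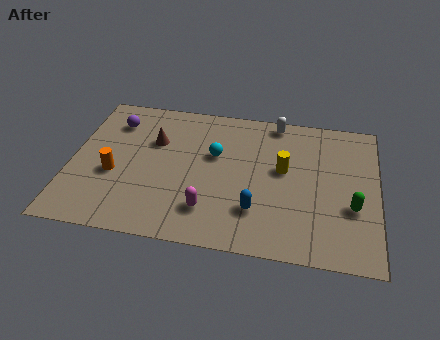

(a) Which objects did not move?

the green capsule and the orange cylinder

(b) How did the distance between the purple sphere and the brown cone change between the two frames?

+0.5

The distance was about 1.4 in the first image and 1.9 in the second, so they moved 0.5 units further apart.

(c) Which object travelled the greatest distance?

the magenta capsule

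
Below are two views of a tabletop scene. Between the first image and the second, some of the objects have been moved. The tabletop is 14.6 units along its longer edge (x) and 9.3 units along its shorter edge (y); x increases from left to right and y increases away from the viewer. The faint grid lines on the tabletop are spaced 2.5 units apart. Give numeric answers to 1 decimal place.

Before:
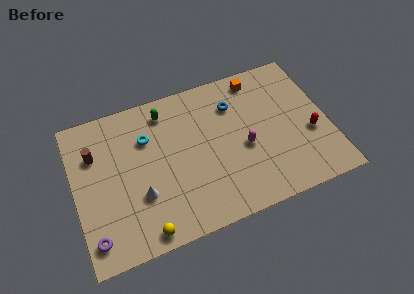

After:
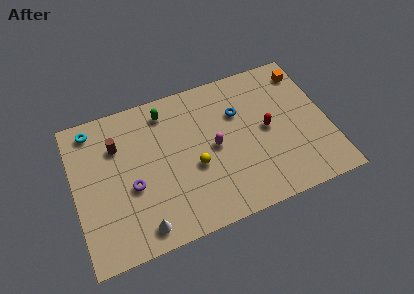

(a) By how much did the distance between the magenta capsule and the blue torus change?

-0.6

Before: roughly 2.9 units apart; after: 2.3. That's 0.6 units closer together.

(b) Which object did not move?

the green capsule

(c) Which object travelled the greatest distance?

the yellow sphere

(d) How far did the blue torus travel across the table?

0.6

The blue torus was near (9.4, 6.9) before and (9.6, 6.3) after, so it travelled √(0.2² + 0.6²) ≈ 0.6 units.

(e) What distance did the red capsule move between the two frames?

2.6

The red capsule moved from about (13.5, 3.6) to (11.1, 4.7), a distance of √(2.4² + 1.1²) ≈ 2.6.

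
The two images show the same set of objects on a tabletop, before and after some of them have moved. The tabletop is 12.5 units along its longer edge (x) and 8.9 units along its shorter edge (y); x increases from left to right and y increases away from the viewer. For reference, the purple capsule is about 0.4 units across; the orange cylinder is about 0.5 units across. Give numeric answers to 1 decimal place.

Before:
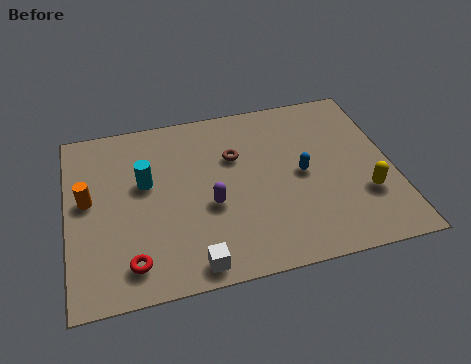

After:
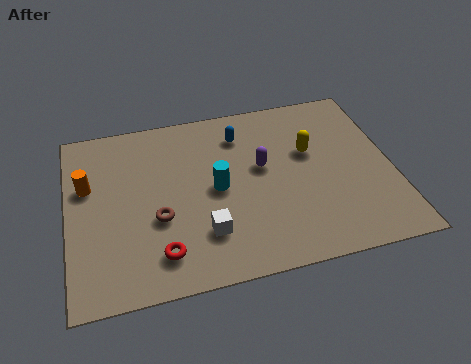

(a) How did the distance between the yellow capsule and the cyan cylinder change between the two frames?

-4.8

They were about 8.7 units apart before and 3.9 after — 4.8 units closer together.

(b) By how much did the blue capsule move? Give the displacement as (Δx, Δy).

(-2.2, 2.6)

The blue capsule was at about (9.0, 4.4) and moved to about (6.8, 7.0).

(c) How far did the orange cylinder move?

0.7

The orange cylinder was near (0.8, 4.9) before and (0.8, 5.6) after, so it travelled √(0.0² + 0.7²) ≈ 0.7 units.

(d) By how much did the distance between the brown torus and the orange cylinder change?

-2.4

They were about 5.8 units apart before and 3.4 after — 2.4 units closer together.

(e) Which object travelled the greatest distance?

the brown torus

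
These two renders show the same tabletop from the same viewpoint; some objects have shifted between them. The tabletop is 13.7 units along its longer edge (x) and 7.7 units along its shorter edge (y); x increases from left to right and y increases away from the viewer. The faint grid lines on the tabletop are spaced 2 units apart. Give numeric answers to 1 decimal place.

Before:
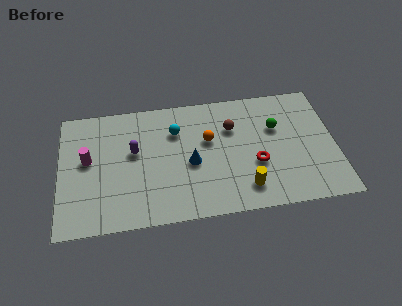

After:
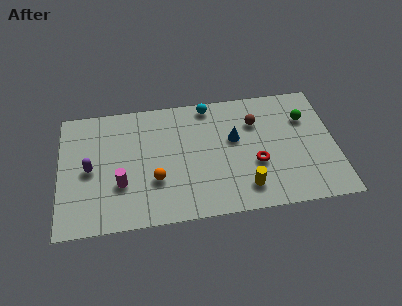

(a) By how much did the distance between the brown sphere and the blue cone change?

-1.4

The distance was about 2.8 in the first image and 1.4 in the second, so they moved 1.4 units closer together.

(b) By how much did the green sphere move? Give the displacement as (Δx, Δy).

(1.5, 0.4)

From the two frames, the green sphere sits at roughly (10.8, 5.0) before and (12.3, 5.4) after.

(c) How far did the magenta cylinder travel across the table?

2.3

The magenta cylinder was near (1.4, 4.3) before and (3.0, 2.6) after, so it travelled √(1.6² + 1.7²) ≈ 2.3 units.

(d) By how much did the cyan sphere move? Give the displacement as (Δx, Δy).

(1.7, 1.4)

The cyan sphere started near (5.8, 5.5) and ended near (7.5, 6.9).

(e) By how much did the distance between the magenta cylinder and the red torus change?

-1.7

They were about 8.4 units apart before and 6.7 after — 1.7 units closer together.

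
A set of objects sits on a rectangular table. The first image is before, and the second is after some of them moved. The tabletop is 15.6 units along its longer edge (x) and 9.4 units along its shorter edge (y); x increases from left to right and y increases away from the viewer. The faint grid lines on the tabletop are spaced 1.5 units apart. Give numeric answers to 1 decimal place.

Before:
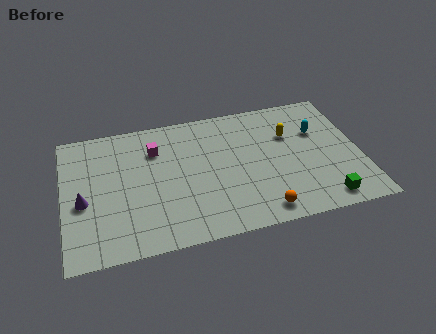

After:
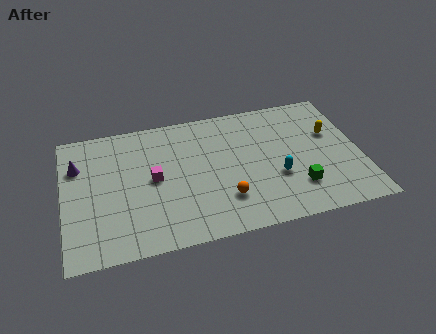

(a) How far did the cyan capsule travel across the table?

3.7

From (13.5, 6.2) to (11.1, 3.4), the cyan capsule covered √(2.4² + 2.8²) ≈ 3.7 units.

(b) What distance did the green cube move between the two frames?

1.8

The green cube moved from about (13.4, 1.2) to (12.1, 2.4), a distance of √(1.3² + 1.2²) ≈ 1.8.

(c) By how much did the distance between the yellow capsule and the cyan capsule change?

+2.5

The distance was about 1.5 in the first image and 4.0 in the second, so they moved 2.5 units further apart.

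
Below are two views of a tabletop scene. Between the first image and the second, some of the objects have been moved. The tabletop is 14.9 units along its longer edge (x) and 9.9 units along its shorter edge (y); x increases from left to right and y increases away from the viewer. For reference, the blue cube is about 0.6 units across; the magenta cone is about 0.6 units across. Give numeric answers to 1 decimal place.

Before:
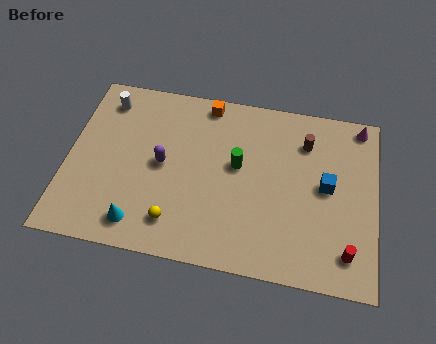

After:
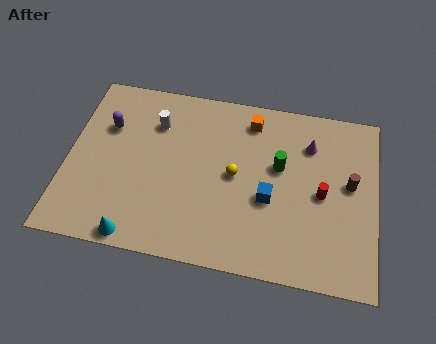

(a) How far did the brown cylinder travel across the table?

3.0

The brown cylinder was near (11.4, 7.5) before and (13.6, 5.5) after, so it travelled √(2.2² + 2.0²) ≈ 3.0 units.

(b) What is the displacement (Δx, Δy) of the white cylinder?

(2.5, -0.9)

The white cylinder was at about (1.6, 8.2) and moved to about (4.1, 7.3).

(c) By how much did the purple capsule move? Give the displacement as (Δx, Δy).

(-2.8, 1.7)

The purple capsule started near (4.6, 5.0) and ended near (1.8, 6.7).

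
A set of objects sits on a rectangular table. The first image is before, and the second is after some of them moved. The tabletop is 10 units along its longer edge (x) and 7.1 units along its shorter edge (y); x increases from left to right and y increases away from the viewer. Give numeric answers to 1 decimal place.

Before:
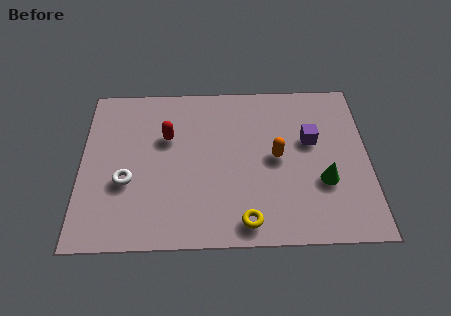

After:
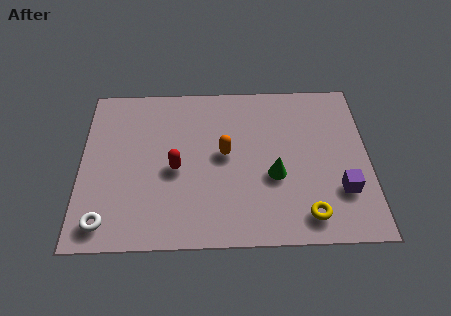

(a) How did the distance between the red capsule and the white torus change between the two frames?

+0.9

They were about 2.4 units apart before and 3.3 after — 0.9 units further apart.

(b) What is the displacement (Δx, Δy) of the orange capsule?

(-1.8, 0.2)

The orange capsule started near (6.8, 3.6) and ended near (5.0, 3.8).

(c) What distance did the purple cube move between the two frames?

2.4

The purple cube moved from about (8.0, 4.3) to (9.0, 2.1), a distance of √(1.0² + 2.2²) ≈ 2.4.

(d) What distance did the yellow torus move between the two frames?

2.1

The yellow torus moved from about (5.7, 0.9) to (7.8, 1.1), a distance of √(2.1² + 0.2²) ≈ 2.1.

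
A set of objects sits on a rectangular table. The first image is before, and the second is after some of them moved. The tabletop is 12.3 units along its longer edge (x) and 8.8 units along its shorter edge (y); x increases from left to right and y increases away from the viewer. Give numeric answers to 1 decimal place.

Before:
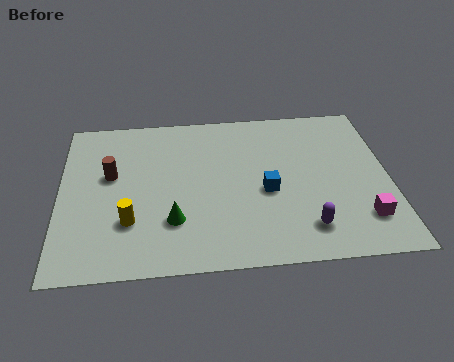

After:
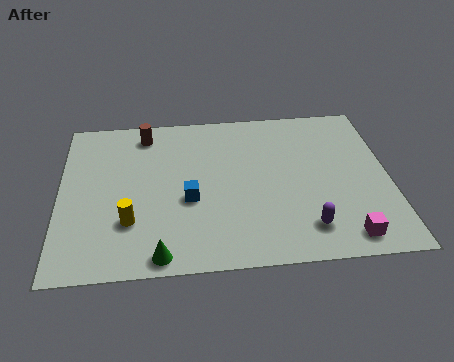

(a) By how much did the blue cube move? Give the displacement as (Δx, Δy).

(-2.9, -0.2)

From the two frames, the blue cube sits at roughly (7.7, 3.8) before and (4.8, 3.6) after.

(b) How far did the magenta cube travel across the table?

1.1

The magenta cube moved from about (11.2, 2.0) to (10.5, 1.1), a distance of √(0.7² + 0.9²) ≈ 1.1.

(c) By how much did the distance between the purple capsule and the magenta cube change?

-0.6

Before: roughly 2.1 units apart; after: 1.5. That's 0.6 units closer together.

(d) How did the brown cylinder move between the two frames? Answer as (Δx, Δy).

(1.3, 2.3)

From the two frames, the brown cylinder sits at roughly (1.9, 5.2) before and (3.2, 7.5) after.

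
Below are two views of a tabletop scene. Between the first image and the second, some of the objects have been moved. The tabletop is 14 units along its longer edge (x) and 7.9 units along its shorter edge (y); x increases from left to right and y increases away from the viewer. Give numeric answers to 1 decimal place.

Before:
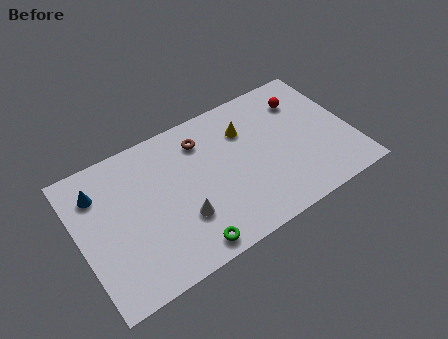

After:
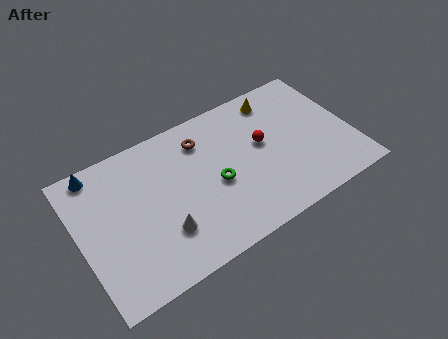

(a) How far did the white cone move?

1.0

The white cone was near (5.0, 2.5) before and (4.0, 2.3) after, so it travelled √(1.0² + 0.2²) ≈ 1.0 units.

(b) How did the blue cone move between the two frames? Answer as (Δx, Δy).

(0.1, 1.1)

The blue cone started near (1.2, 6.0) and ended near (1.3, 7.1).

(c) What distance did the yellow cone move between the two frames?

2.1

From (8.8, 5.7) to (10.6, 6.7), the yellow cone covered √(1.8² + 1.0²) ≈ 2.1 units.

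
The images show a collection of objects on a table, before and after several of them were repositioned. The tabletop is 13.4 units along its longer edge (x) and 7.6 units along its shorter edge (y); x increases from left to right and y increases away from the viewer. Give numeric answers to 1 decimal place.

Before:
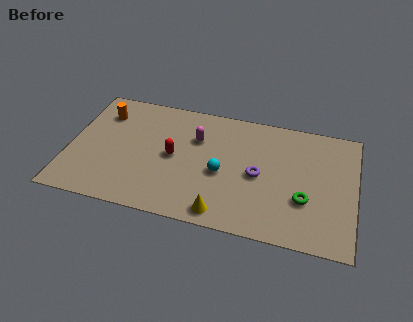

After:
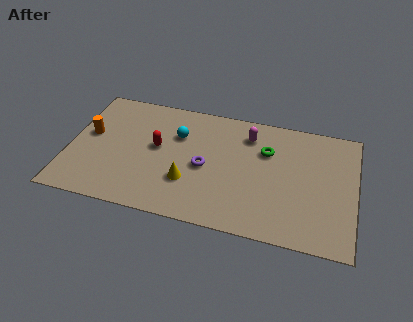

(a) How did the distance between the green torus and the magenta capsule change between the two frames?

-4.6

They were about 5.8 units apart before and 1.2 after — 4.6 units closer together.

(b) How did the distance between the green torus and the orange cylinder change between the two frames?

-1.9

Before: roughly 10.2 units apart; after: 8.3. That's 1.9 units closer together.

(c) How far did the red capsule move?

0.9

The red capsule moved from about (4.9, 3.8) to (4.1, 4.2), a distance of √(0.8² + 0.4²) ≈ 0.9.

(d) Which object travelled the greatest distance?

the green torus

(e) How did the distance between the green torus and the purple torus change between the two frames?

+0.9

The distance was about 2.4 in the first image and 3.3 in the second, so they moved 0.9 units further apart.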